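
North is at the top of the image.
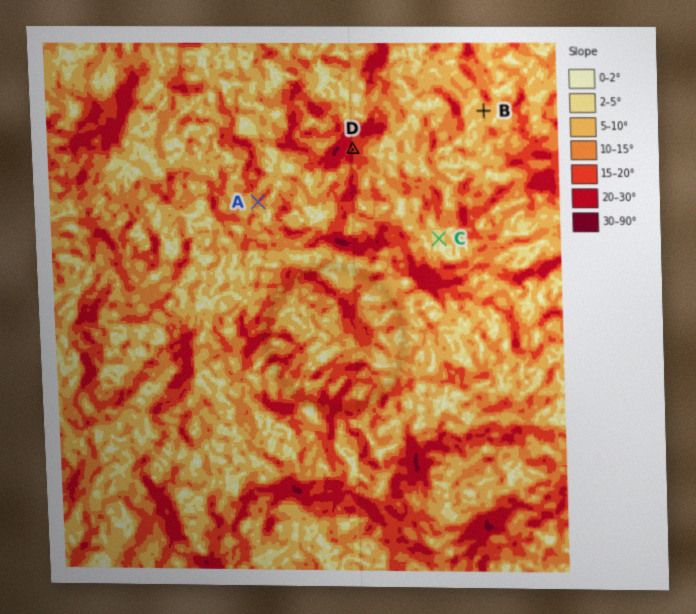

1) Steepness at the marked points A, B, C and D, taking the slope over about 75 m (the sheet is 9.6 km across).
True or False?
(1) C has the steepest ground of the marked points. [False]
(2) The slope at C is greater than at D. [False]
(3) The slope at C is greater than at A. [False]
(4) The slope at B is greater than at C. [True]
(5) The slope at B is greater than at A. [False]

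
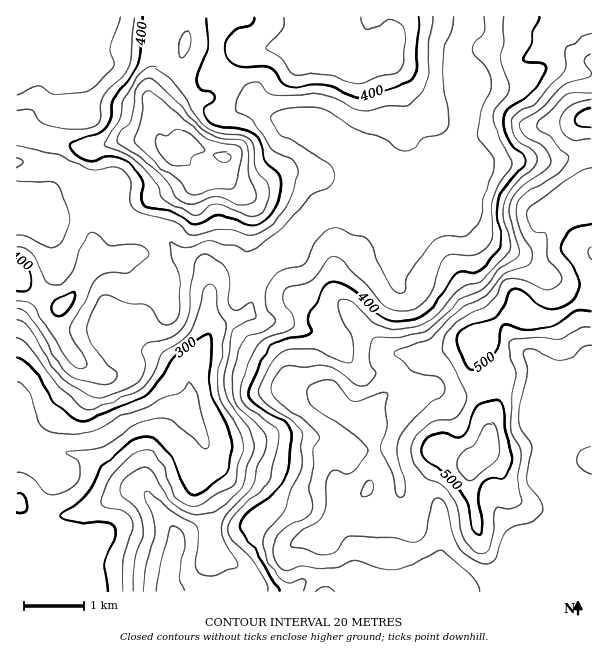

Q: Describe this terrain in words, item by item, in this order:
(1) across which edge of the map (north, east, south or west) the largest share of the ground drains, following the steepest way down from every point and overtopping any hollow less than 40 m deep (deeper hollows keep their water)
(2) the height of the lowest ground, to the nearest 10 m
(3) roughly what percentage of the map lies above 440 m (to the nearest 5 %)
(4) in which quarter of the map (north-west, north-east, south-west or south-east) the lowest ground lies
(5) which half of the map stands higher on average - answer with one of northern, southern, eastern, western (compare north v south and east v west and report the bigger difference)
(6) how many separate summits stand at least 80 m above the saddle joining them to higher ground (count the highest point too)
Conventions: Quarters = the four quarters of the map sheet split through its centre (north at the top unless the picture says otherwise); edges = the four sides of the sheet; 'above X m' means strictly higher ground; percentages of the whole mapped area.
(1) Drainage is mainly to the west: more ground falls towards that edge than towards any other.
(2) The lowest point is down at roughly 260 m.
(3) Ground above 440 m makes up about 30 % of the sheet.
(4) The lowest point lies in the south-west quarter of the map.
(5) The eastern half stands higher on average than the western half.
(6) Counting only tops that stand 80 m proud, the map has 2 summits.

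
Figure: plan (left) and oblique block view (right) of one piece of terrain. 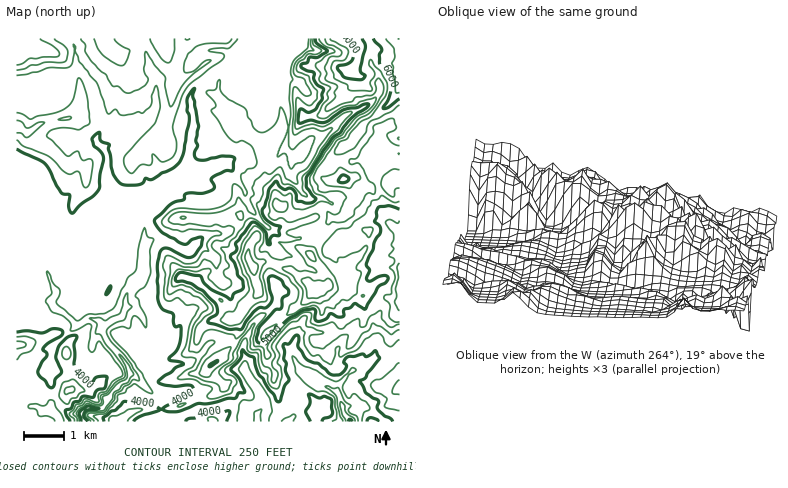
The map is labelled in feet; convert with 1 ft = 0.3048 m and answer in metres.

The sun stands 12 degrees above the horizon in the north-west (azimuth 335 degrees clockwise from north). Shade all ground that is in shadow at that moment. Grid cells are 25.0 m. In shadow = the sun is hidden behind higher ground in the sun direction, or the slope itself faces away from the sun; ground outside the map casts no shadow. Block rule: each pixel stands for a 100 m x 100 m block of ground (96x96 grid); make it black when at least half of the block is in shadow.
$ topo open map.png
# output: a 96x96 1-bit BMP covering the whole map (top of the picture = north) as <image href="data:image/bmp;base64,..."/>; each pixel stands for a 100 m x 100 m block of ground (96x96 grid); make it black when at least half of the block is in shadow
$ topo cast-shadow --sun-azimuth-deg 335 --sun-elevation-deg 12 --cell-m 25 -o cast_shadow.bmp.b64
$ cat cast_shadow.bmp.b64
<image width="96" height="96" href="data:image/bmp;base64,Qk2+BAAAAAAAAD4AAAAoAAAAYAAAAGAAAAABAAEAAAAAAIAEAAATCwAAEwsAAAIAAAAAAAAA////AAAAAAABg/gf/+AP+DwP/AYBh/AP//gP+BwP/A8AD/wD//4//B4J+B4AD/4AAP///z4D9g8AH/8AAD///z8D/wAAD/+AAAf//3+B//AAD/+AAAD///+B//AAB9/gAf///////jgAAA/gD////////g4AAAPwB//3/v///gYAAAHwAP///n///wIAAADwAD///n///4AYAwAWAAH//3///4B8BwAYAAD//////4D8BgAYAHg///////D8DgA4APwf//////j8DgAwAD4P//////n+AABgAB8H////////AADgAA+D//////8P4wCAAAf///////8A8yAAAAf/9/////sAMDIAAAP/8/////8ACD4AAAP/8f////8ABB4AAAH/+H////8AAZ+AAAD/+D////AAAf/gACAA/h///+AAAP/gAPwA/w///+AAAH/wAf8Af4f//+AAAAdwA/+AP4P///EAAAP8B//AP8D///MAAAPwB//AH8B//f8AAAHwA/8AD8B//f8AAAD4A/4AB8QPnH8AAAB4Af4AB98DDn8AAAAcAfwAB/4ADj8AAAAOAPAAj/wABwcAAAAHAADAz/gAA4EAAAABAABAH/gQAYEAAAAAAAAAD4BwD48AAAAAAAAABwBwD8cAAAAAAAAAAABgB+EAAAAAAAAgCAAAA+EAAAABADxgHgAAAfcAAAADAP4AHgAYAPAAAAADAf8AHgAOEPAAAAADA/+ADgAH/PEAAAADB//wBg8D/HAAAAABB//8AMED/GMAAAAAB//+AfgD/A8AAAAAB///A/4D//8AAAAAAPx8A/+B//8AAAAAAAAAAHnAP/8AACAAAAAAAHggD/8AAPgAAAAAABgAD/8AAPgAAAAAAAwDz/8AAPgBAAAAAAQf//8AAHAPAAAAAAQ///8AAHB/gAAAAACf/bEAADA/sAAAAAAH/AEAADAf+AAAAAAD/AAAADAF/4AAAAAAPAAAADABv8AAAAAAAAAAABgDn8AAAAAAAAAPABgHj+AAAAAAAAAfAAADD+AAAAAAP4AfgAAAA+AAAIAA/8A/AAAAAeABAcAA/8D/AAAAAOADAMDgf8P4AAAAAAABAOHwP+PwAAAAACAAAOP4H+OAAAAAAAAAAHf8D/GP//gAAAAAADf/B/iP//gAAAAAADP/w/4H/9gAAQAAABP/wf8B/gGwA9AAAAH/4f8ABAGBg/gAAAH/8H8AAAGAgfgAAAAP/D8AAACAwfgAAAAH/x8AAAAA4fgAAAAD/48AAAAAQfgAAAAA/8cAAAAAAfwAAAAAP+MMAAAAYPwAAAAAH+Ef4AAA4PwAAAAAD/E//AAAYP4AAADf//B//AAAYH+AAAHf//B//gAAAD/AAAPD/+D//gAAAA/gAAPAOOD//gAAAAfwAAPgGDD//gAAAAH5AAAABjj//gAAAAD/gAAAA4B//gAAAAg/gAAAAYA//AAAAB4fgAAAAYACBAABAD//gAAf4wAAAAAAAD//gAA/8AAAAAAAAB//gAAf8AEAAAAAAA//gAABAAA="/>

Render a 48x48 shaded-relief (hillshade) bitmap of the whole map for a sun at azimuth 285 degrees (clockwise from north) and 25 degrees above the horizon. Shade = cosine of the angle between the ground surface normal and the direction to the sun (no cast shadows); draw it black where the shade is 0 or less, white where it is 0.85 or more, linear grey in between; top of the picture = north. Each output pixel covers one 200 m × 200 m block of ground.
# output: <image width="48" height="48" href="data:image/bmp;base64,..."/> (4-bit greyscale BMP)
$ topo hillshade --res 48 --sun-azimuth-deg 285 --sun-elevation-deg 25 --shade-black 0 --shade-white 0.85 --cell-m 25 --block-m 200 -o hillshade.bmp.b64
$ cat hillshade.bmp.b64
<image width="48" height="48" href="data:image/bmp;base64,Qk32BAAAAAAAAHYAAAAoAAAAMAAAADAAAAABAAQAAAAAAIAEAAATCwAAEwsAABAAAAAAAAAAAAAAABEREQAiIiIAMzMzAERERABVVVUAZmZmAHd3dwCIiIgAmZmZAKqqqgC7u7sAzMzMAN3d3QDu7u4A////AHeHhQCP3LYiRWZ5q5UzVZyFiqdBBM2neIiZYwAp3tuGVYhUeYhjRYunerlQGaq7mIh5hzADG/uId5umVlRURXuWeapgOZmrqXZ4q4IhAt2XeIiamZUSRHqFeYdkioqYd2Z3rKVHQB24qodnmKkwJatSZlZ4m5u4ZWd3ipZphAKsuqqYl0VBObxQNWiWWaq6lmd3iYVomDGcmJq92iACfMlANnmYM4q6q0Z2iWRnhia6iJma7qIATNYRSIiGNGiZmjNWm1FXhFqoiJrJe8kQSbcAaqh1UzV5iFMke3NHVpmHiInedZpwbGACfLhUiBJphodmZ4ZEaqiHiInPtGiDTrAAW9l1WUFZhZiJhlhybLiHiZiv51dkCvcAKKiIZnM4hoiIh1VkSKuoiZmd/amEAt1gBblGZHVIh3eHd5hVVEm5mYiJ3tyoMFu5EHtkVGZHZXd3eZiHZCWrqoeHnNuagiSctSVkRGVGQnd3eZiJlSWqq6Z4i7h7yTFazZQyRFUkMnd3eJh4qDOLrNhYmGab3DBZvchCRTZDIId3eIh3mWNazO6Ic0er2yB6vKhzR0SGIIh3iIh2iXVGve/HdVm82QKKqYiFZ1NYQYh3iIhmeYZWrdt4unrN2SOJeKhViENWQoh3iZhmeZdGrchpy5zu1kV5q6M3mWE2U4h3iZhmeKhFm6d4vczO5SaKu3NHiJUkVId3iJh3eJlUipmGjNvO6QWpmZdWd5c0VHd3iJhneIp1eZhlV5rO/CKrqIhlVohDRHd3iIdnd4mHm7hlZmaL21epmZmGRFhTRXd4iYZXd4mInNyYh4iIiMt2dnm6cyREZ3eIiYZWd4iImsyoiau5au6lR5qZtzI0Z3iIiZdVZneHiZqZiJrKm+/FJauZulI1eHiJmIlkVmd3eJmIiIm6nN63RbyGiHVGdniJmYmER4dlZ4mIiImqrM2Va+yXZVZohoiJqXiDR5llVVeJiImauqyDnv6qljNqqIiJqYd0OKl1ZkRoiIiaqqmVjP+5h2VpqoiJmYd1SLqGZmM3h3eJmqd3ee/5ZmZ3iYiIhndmaKunZ3QmmHd3mqZXeL/9dEV3Zph3ZnhmeJq5d3UlmYiHeahGd53/1iJXiIdVZndmiIirqGQ1mYiIeJlmdWnv/WE4u3dkVnZlaHeKumRFmpmIdoqYpTZs/8MmmleYd2VUZ4d3m4RGipmHZmmq61Yhr+pDaWeZqpZFiHdmeqQ2mpmHZWmq7qtwCO7XI4iIialVmXdmWLUVmpiHZnma7J7nETn/cnd3eJlmqYh2WLYEmpd3Z4mL2p3tlCJ+6Xd3eJlnqYh1SLgRiodmd4iLyazMuGQp/nd3d4h4qYd2R7lBKKhmd4iKus26mHQY7kVWd3iZmYdlWKhmMnl2d3d62qzcuFVIziM0VUeqmYdUaZZWhSV3d3d6/7zdylOKu1VVUyaqmHdkeoVEeWNHd3d4z9zcvZSLupiGUze6mHdlinVERWZFd3d3jN3czKV6q4h2VWm6l2d4mnVmRVUhV3d3ev2oiHaKqg=="/>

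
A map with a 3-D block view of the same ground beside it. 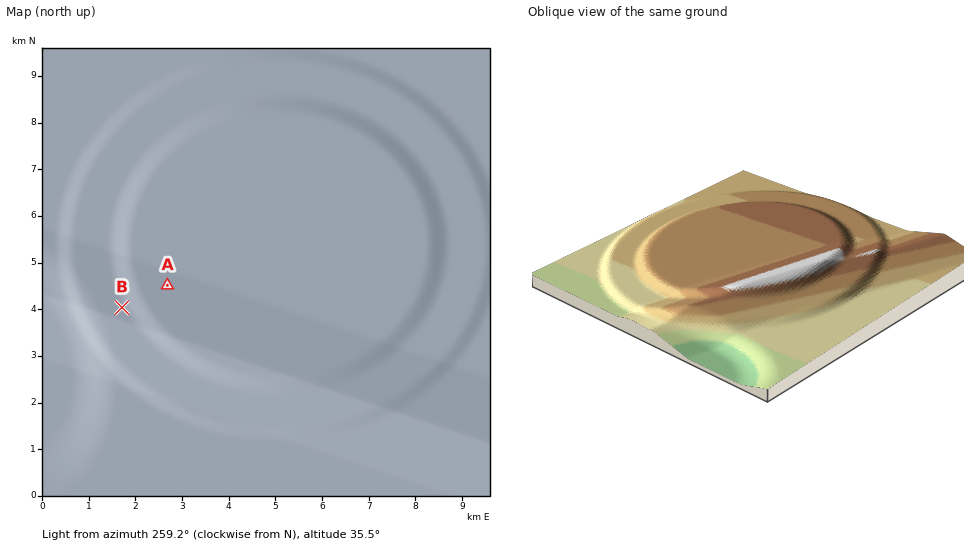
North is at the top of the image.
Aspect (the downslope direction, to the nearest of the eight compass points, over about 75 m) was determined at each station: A N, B N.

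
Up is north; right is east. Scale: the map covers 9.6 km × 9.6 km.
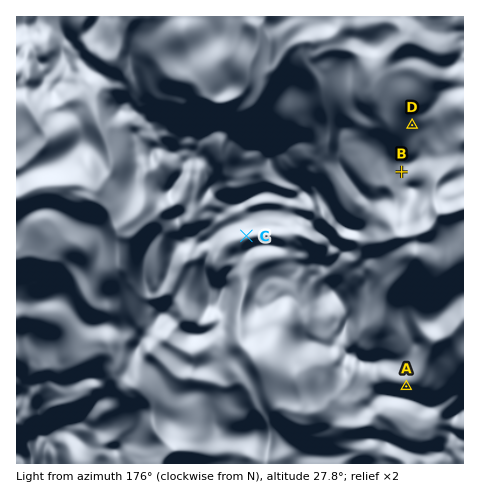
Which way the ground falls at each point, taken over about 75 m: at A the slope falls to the N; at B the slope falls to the SW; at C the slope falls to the S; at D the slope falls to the NW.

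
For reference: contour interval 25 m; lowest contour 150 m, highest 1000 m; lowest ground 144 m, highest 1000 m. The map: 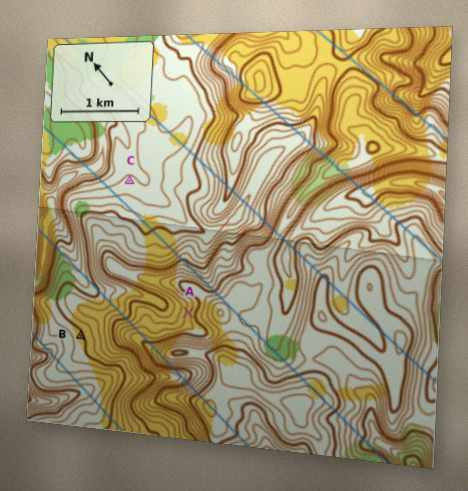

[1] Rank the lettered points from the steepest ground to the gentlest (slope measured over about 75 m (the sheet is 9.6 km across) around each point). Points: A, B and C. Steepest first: A B C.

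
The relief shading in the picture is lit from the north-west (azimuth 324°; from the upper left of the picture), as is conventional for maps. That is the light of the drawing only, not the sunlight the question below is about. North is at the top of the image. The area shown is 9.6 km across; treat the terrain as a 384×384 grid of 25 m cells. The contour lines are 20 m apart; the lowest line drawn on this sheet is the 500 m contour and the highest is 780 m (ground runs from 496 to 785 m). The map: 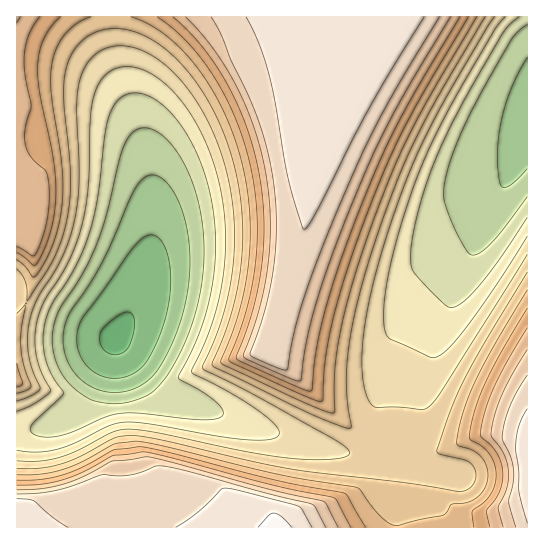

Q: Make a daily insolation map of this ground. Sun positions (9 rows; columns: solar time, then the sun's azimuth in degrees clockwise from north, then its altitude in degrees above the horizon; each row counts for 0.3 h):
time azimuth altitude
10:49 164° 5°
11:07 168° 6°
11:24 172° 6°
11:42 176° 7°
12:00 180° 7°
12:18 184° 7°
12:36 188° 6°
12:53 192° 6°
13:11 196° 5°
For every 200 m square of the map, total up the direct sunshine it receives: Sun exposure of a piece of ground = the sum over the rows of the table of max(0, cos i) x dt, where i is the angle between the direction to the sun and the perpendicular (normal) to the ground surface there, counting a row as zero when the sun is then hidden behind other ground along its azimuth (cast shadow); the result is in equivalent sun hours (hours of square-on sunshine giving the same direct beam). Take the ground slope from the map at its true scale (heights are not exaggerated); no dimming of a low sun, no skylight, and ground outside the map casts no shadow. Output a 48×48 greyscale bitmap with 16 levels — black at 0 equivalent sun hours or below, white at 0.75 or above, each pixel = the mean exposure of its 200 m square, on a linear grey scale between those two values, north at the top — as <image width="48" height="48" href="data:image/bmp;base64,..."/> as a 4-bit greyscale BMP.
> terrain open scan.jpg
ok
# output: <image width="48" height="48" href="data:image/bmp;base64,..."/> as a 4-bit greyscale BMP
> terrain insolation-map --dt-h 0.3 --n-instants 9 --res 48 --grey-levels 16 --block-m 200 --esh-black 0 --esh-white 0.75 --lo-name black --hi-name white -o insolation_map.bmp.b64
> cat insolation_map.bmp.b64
<image width="48" height="48" href="data:image/bmp;base64,Qk32BAAAAAAAAHYAAAAoAAAAMAAAADAAAAABAAQAAAAAAIAEAAATCwAAEwsAABAAAAAAAAAAAAAAABEREQAiIiIAMzMzAERERABVVVUAZmZmAHd3dwCIiIgAmZmZAKqqqgC7u7sAzMzMAN3d3QDu7u4A////AFVVVVVVVVVVVVVVVVREQzNERVVVVWZ3d1VVVVVVVVVVVVVVVVREQzRERVVVVURXdzNFVVVVVVVVVVVVMgAAEjREVVVUMQESZwAAJFVVVVVVVVQgAAAAAAI0VEMiIiIiRgAAABRVVVVVQxAAAAAAAAASMjM0RVREVgAAAAAkRVQxAAAAAAAAABIzRFVmZ3d3dgAAAAAAAAAAAAAAAAAAAjRWZ3d4mZmZhgAAAAAAAAAAAAAAAAABNWd3dmVVeru7dRAAAAAAAAAAAAAAAAElZ4l1VVVVVXmXVTAAAAAAAAAAAAAAASRomqZVVVVVVVVVVXUxEAAAAAAAAAASNXmry3VVVVVVRERERbqFQhAAAAAAABNGirzNx1VVVVVURERERNyoUxAAAAARNGiavN7tdmVVVVVURERERJUyIREAAAE2iavN3v/XZmZVVVVURDMzRDMzMiIQABEki93v//x2ZmZlVVVURDMzNEREQzIiESMzM2nf/pZmZmZlVVVURDMzM1VVVEMzIzMzMzI0ZmZnd2ZmVVVVRDMzM2ZmZVVVREREMzMyNmZ3d3ZmVVVVRDMzM2dmZmZmVVVERDMzNWZ3d3dmVVVVRDMzM2d3d3d2ZlVUREMzNWZ3d3dmZVVVVDMzM0iIiIh3ZmVVVERDNGZ3d3d2ZVVVVEMzM0iZmYh3dmZVVURERGZ3d3d3ZlVVVEMzM2mqmYh3dmZlVVRERFZ3d3d3ZlVVVUQzM5qqmYh3d2ZmVVVURFZ3d4d3dmVVVUQzM7uqmYh3d2ZmZVVVVFZnd4h3dmVVVVQzM9ypmIh3d3ZmZlVVVVZnd4iHd2VVVVRDM6eZiIh3d3ZmZmZVVVZnd4iId2ZVVVVDM1aIiId3d3dmZmZmZVZmd4iIh3ZVVVVEM1V4d3d3d3dmZmZmZmZmd4iIh3ZlVVVUM2Vnd3d3d3d3ZmZmZmZmd4iIiHdmVVVUQ2VmZnd3d3d3d3dmZmZmZ4iIiIdmVVVVQ2VWZmZnd3d3d3d3d2ZmZ3iIiId2ZmZlRFVVZmZmd3d3d3d3d3ZmZ3iIiIh3ZmZlVFVVVmZmd3d3d3d3d3ZmZniIiIiHZmZmVVVVVWZmd3d3d3d3iGZmZneImZiHdmZmZVVUVWZmd3d3eIiIiGZmZmeImZmId2ZmZmVUVWZmd3d4iIiIiGZmZmeImZmYh2ZmZmZVVWZnd3eIiIiIh2ZmZmZ4iZmZiHZmZnZVVmZnd3iIiIiZhmZmZmZ4iZmZmHdmZnZVVmZ3d4iIiJmZhmZmZmZ3iZmZmIdmZmVVZmd3eIiImZmZdmZmZmZniJmZmYh2ZlVWZnd3iIiJmZmYZmZmZmZneJmamZh3ZlVmZ3d4iImZmZqWZmZmZmZmeImaqZmHZmZmd3iIiJmZmqp2ZmZmZmZmZ4maqpmIdmZ3d4iImZmaqqhmZmZmZmZmZ4iZqqmYd3d3iIiZmZqqqpdmZmZmZmZmZniZqqmYh3eIiJmZmqqqqXd2ZmZmZmZmZniJmqqZmYiIiZmaqqq7l3d2ZmZmZmZmZmeJmaqqqg=="/>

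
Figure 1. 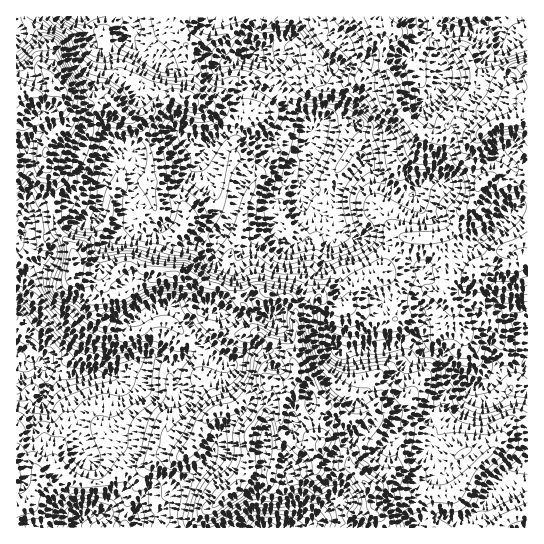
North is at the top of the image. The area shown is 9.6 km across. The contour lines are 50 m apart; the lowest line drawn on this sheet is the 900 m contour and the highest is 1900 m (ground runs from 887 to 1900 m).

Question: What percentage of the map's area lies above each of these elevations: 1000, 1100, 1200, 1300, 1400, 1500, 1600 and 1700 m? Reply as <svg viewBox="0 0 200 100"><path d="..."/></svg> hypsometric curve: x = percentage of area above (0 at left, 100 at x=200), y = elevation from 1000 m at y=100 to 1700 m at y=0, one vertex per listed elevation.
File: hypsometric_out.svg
<svg viewBox="0 0 200 100"><path d="M194 100l-17-14-29-15-40-14-44-14-25-14-19-15-14-14"/></svg>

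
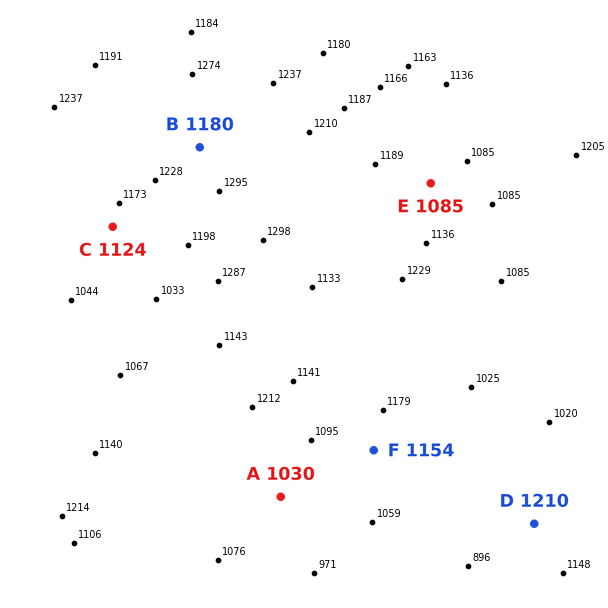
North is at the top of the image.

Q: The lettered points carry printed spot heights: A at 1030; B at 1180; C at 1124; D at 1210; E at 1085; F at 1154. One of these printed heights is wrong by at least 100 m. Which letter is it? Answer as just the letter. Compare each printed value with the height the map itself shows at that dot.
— D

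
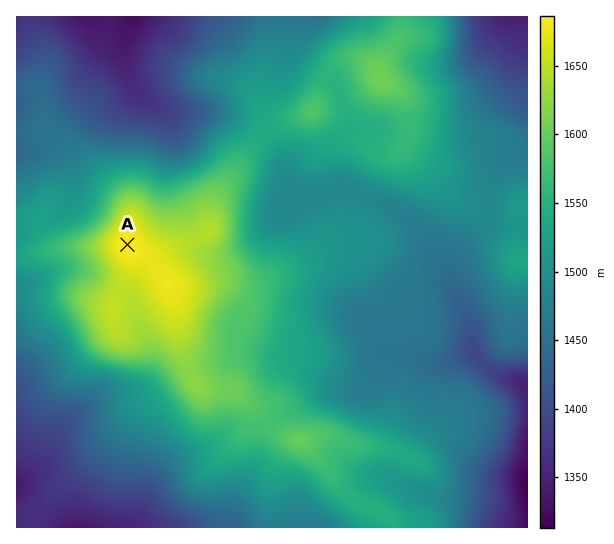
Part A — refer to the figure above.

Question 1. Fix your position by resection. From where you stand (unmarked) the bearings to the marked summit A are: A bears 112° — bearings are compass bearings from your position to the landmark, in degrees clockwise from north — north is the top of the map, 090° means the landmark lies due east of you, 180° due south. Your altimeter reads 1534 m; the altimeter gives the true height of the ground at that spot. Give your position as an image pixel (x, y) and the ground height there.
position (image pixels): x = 73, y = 223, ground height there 1534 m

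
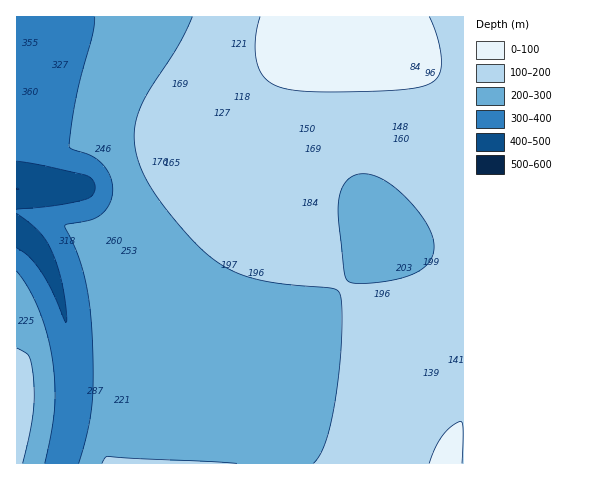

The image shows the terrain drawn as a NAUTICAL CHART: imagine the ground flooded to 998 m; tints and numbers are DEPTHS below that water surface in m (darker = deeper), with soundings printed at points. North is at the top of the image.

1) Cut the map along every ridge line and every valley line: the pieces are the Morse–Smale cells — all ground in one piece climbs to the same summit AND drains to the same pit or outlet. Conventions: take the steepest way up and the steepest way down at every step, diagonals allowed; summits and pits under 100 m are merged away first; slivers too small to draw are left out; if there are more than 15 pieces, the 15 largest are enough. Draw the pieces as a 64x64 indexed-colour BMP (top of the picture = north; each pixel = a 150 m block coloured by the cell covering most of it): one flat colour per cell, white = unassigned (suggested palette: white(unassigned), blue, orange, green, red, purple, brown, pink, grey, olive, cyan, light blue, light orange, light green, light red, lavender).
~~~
<image width="64" height="64" href="data:image/bmp;base64,Qk12CAAAAAAAAHYAAAAoAAAAQAAAAEAAAAABAAQAAAAAAAAIAAATCwAAEwsAABAAAAAAAAAA////ALR3HwAOf/8ALKAsACgn1gC9Z5QAS1aMAMJ34wB/f38AIr28AM++FwDox64AeLv/AIrfmACWmP8A1bDFADMzMzEREREREREREREREREREREiIiIiIiIiIiIiIiIiMzMzMRERERERERERERERERERESIiIiIiIiIiIiIiIiIzMzMxERERERERERERERERERERIiIiIiIiIiIiIiIiIjMzMzERERERERERERERERERERIiIiIiIiIiIiIiIiIiMzMzMxEREREREREREREREREREiIiIiIiIiIiIiIiIiIzMzMzERERERERERERERERERESIiIiIiIiIiIiIiIiIjMzMzMRERERERERERERERERESIiIiIiIiIiIiIiIiIiMzMzMxERERERERERERERERESIiIiIiIiIiIiIiIiIiIzMzMzERERERERERERERERERIiIiIiIiIiIiIiIiIiIjMzMzMRERERERERERERERERIiIiIiIiIiIiIiIiIiIiMzMzMxERERERERERERERERIiIiIiIiIiIiIiIiIiIiIzMzMzEREREREREREREREREiIiIiIiIiIiIiIiIiIiIjMzMzMREREREREREREREREiIiIiIiIiIiIiIiIiIiIiMzMzMxERERERERERERERIiIiIiIiIiIiIiIiIiIiIiIzMzMzEREREREREREREREREiIiIiIiIiIiIiIiIiIiIjMzMzMREREREREREREREREREiIiIiIiIiIiIiIiIiIiMzMzMxEREREREREREREREREREiIiIiIiIiIiIiIiIiIzMzMzERERERERERERERERERERIiIiIiIiIiIiIiIiIjMzMzERERERERERERERERERERESIiIiIiIiIiIiIiIiMzMzMRERERERERERERERERERERESIiIiIiIiIiIiIiIzMzMxEREREREREREREREREREREREiIiIiIiIiIiIiIjMzMzERERERERERERERERERERERERIiIiIiIiIiIiIiMzMzMRERERERERERERERERERERERESIiIiIiIiIiIiIzMzMREREREREREREREREREREREREREiIiIiIiIiIiIjMzMxERERERERERERERERERERERERERIiIiIiIiIiIiMzMzERERERERERERERERERERERERERESIiIiIiIiIiIzMzEREREREREREREREREREREREREREREiIiIiIiIiIjMzMRERERERERERERERERERERERERERERIiIiIiIiIiMzMREREREREREREREREREREREREREREREiIiIiIiIiIzMxERERERERERERERERERERERERERERERIiIiIiIhETMxERERERERERERERERERERERERERERERESIiIiERERMxEREREREREREREREREREREREREREREREREiIhERERExERERERERERERERERERERERERERERERERESIRERERERERERERERERERERERERERERERERERERERERERERERERERERERERERERERERERERERERERERERERERERERERERERERERERERERERERERERERERERERERERERERERERERERERERERERERERERERERERERERERERERERERERERERERERERERERERERERERERERERERERERERERERERERERERERERERERERERERERERERERERERERERERERERERERERERERERERERERERERERERERERERERERERERERERERERERERERERERERERERERERERERERERERERERERERERERERERERERERERERERERERERERERERERERERERERERERERERERERERERERERERERERERERERERERERERERERERERERERERERERERERERERERERERERERERERERERERERERERERERERERERERERERERERERERERERERERERERERERERERERERERERERERERERERERERERERERERERERERERERERERERERERERERERERERERERERERERERERERERERERERERERERERERERERERERERERERERERERERERERERERERERERERERERERERERERERERERERERERERERERERERERERERERERERERERERERERERERERERERERERERERERERERERERERERERERERERERERERERERERERERERERERERERERERERERERERERERERERERERERERERERERERERERERERERERERERERERERERERERERERERERERERERERERERERERERERERERERERERERERERERERERERERERERERERERERERERERERERERERERERERERERERERERERERERERERERERERERERERERERERERERERERERERERERERERERERERERERERERERERERERERERERERERERERERERERERERERERERERERERERERERERERERERERERERERERERERERERERERERERERERERERERERERERERERERERERERERERERERERERERERERERERERERERERERERERERERERERERERERERERERERERERERERERERERERERERERERERERERERERERERERERERERERERERERERERERERERERERERERERERERERERERERERERERERERERERERERERERERERERERERERERERERERERERERERERERERERERERERERERERERERERER"/>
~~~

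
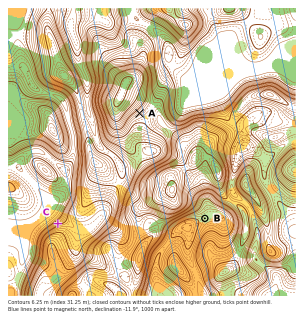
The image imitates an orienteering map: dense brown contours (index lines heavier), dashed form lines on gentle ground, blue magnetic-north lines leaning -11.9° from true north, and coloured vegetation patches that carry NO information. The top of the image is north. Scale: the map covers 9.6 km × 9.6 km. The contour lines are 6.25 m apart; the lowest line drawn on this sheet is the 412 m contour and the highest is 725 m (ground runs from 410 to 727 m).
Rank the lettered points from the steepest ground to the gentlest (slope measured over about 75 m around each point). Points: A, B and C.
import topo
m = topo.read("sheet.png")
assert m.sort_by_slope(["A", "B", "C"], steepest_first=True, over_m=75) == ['C', 'A', 'B']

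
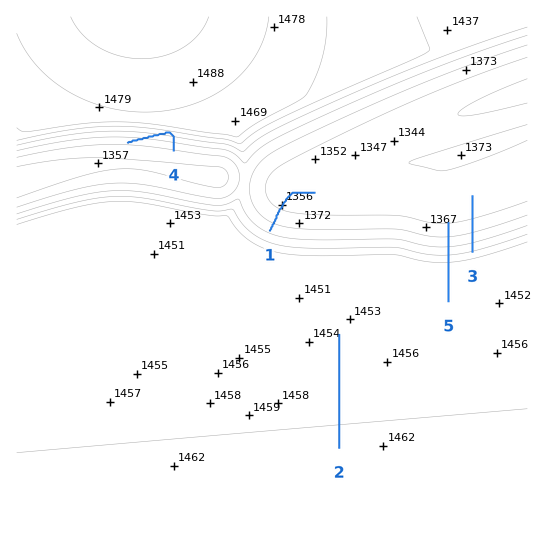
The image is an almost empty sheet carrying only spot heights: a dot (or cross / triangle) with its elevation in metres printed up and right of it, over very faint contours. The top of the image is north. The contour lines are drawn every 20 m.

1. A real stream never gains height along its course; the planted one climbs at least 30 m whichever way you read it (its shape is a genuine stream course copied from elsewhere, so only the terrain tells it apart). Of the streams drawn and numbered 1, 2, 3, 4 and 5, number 4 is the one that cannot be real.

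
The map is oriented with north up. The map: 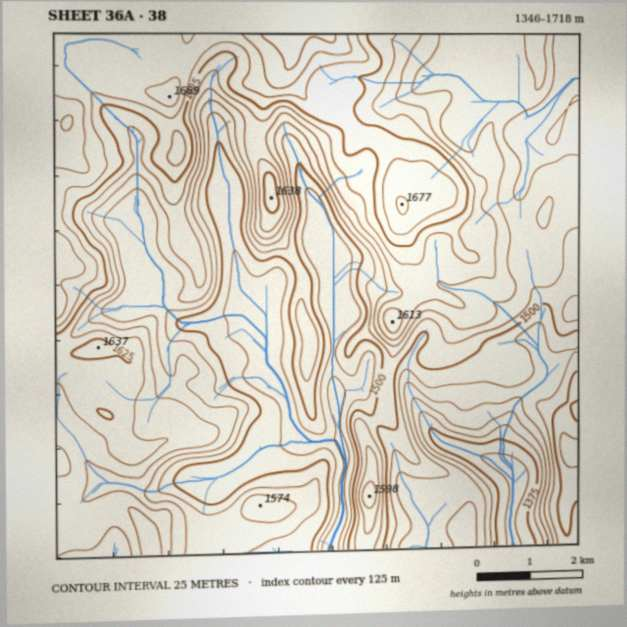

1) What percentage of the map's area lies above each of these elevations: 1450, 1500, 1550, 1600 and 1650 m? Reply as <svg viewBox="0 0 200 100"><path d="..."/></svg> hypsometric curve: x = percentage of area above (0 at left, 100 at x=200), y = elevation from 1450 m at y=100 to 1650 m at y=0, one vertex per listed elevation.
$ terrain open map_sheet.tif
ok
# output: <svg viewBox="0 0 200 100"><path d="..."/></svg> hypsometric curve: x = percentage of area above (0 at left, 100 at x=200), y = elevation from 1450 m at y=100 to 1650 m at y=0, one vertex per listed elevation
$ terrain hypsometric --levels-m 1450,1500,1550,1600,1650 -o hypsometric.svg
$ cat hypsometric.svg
<svg viewBox="0 0 200 100"><path d="M185 100l-40-25-55-25-42-25-28-25"/></svg>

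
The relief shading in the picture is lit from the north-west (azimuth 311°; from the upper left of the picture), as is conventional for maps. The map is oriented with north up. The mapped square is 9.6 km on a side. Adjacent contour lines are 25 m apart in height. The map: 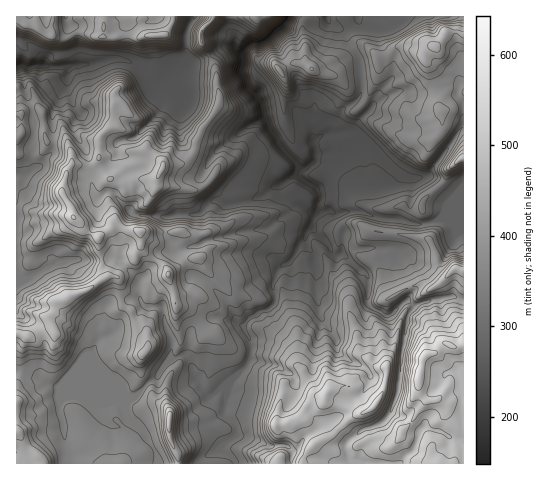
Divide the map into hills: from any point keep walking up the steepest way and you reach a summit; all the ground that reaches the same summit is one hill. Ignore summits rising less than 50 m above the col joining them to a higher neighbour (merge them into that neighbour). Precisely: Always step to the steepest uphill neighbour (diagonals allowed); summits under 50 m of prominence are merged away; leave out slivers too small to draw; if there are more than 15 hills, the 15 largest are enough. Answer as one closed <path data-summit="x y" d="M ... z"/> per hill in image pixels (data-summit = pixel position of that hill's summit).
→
<path data-summit="74 217" d="M230 46l-7 2-23 14-13 0-13 11-19 11-3 0-16-19-14-6-13 0-15 5-20 2-40-1-7 2-9-2-2 2 0 209 5 4 6 0 22-13 22-7 27 1 15-3 5 2 22 19-2 8 4 17 5 4 16 0 1 13 8 20-2 17 5 1 10-3 4 4 13 29 7 7 18-10 20-21 4-7 1-12-8-20 8-10 15-6 7-5 1-12-2-9 3-11 5-7 7-3 7-7 6-13 4-5 1-6 5-4 4-13 3-4 1-9-2-13-20-15 0-9-17-19-11-16-6-13-2-14-13-14-7-15 3-11-2-8z"/><path data-summit="375 405" d="M312 228l-6 4-1 6-4 5-9 16-11 7-5 7-3 11 2 9-1 12-7 5-15 6-8 10 8 20-1 12-4 7-20 20-2 29 10 11 2 10 20 5 13 6 15-1 5 3 2 4 0 12 61 0-7-15 2-9 14-10 20-7 10-12 7-21 8-69 6-15-7-5-17 15-15-7-7-8 0-25-25-22-8 0-8-12z"/><path data-summit="434 47" d="M463 16l-105 0 0 4-5 5-13 4 5 4 14 26 2 35-6 8-13 9-4 8-7 6-2 7-17 11 3 4-1 14-8 7-7 1-2 3 8 10 12 7 2 5 0 17 13 0 3 2 22-2 21 7 20 1 20 6 25-8 3-9 9-11-18-18-11-3 5-4 33-46z"/><path data-summit="419 377" d="M453 296l-33 7-6 2-5 8-7 36-3 41-4 12-3 9-10 12-20 7-16 14 1 9 7 11 110-1 0-163z"/><path data-summit="64 299" d="M113 258l-15 3-27-1-22 7-22 13-11-3 1 96 22 5 9 7 27 9 51 1-4-7-27-25-3-6 0-4 7-13-1-8 6-10 2-14 10-6 24-4 0-19z"/><path data-summit="279 70" d="M327 16l-37 0-23 23-7 4-10 1-8 11 2 8-3 11 5 10 15 19 2 14 6 13 11 16 19 23 7-1 8-7 1-14-3-4 16-10 3-8 7-6 4-8 13-9 6-8-2-35-14-26-12-8z"/><path data-summit="169 419" d="M185 356l-14 3-10 11-3 6-11 8-13 14-4 1-4 6 2 12 16 15 13 23 2 9 45 0 1-5 4-4 9-5 19-15-2-10-10-11 2-28-6 2-12 8-7-7-13-29z"/><path data-summit="155 35" d="M194 16l-127 0-1 4 11 20 2 12-1 13 16-1 15-5 13 0 14 6 16 19 3 0 9-4 19-14 3-13 0-19z"/><path data-summit="143 355" d="M139 298l-23 4-10 6-2 14-6 10 1 8-7 13 3 10 27 25 1 4 6 6 5 0 13-14 11-8 12-16 2-11 0-8-8-20-1-13-16 0z"/><path data-summit="17 432" d="M21 373l-5 1 1 90 54-1-6-18-1-20-5-14 1-11 4-4 59-1-48-1-27-9-9-7z"/><path data-summit="463 271" d="M463 221l-12 1 5 6-2 8-21 6-22 12-13-3 14 39-5 10 6 6 11-4 28-6 8 4 4-1z"/><path data-summit="38 27" d="M66 16l-50 1 1 49 57 0 5-3-2-23-10-16z"/><path data-summit="201 40" d="M230 16l-35 1-9 17-1 29 15-1 27-16 8 2 0-10-4-6z"/><path data-summit="463 158" d="M463 127l-32 45-5 4 11 3 18 18-12 19 8 5 13 0z"/><path data-summit="257 17" d="M288 16l-57 0 0 16 4 6 2 12 6 4 7-10 10-1 7-4 17-15z"/>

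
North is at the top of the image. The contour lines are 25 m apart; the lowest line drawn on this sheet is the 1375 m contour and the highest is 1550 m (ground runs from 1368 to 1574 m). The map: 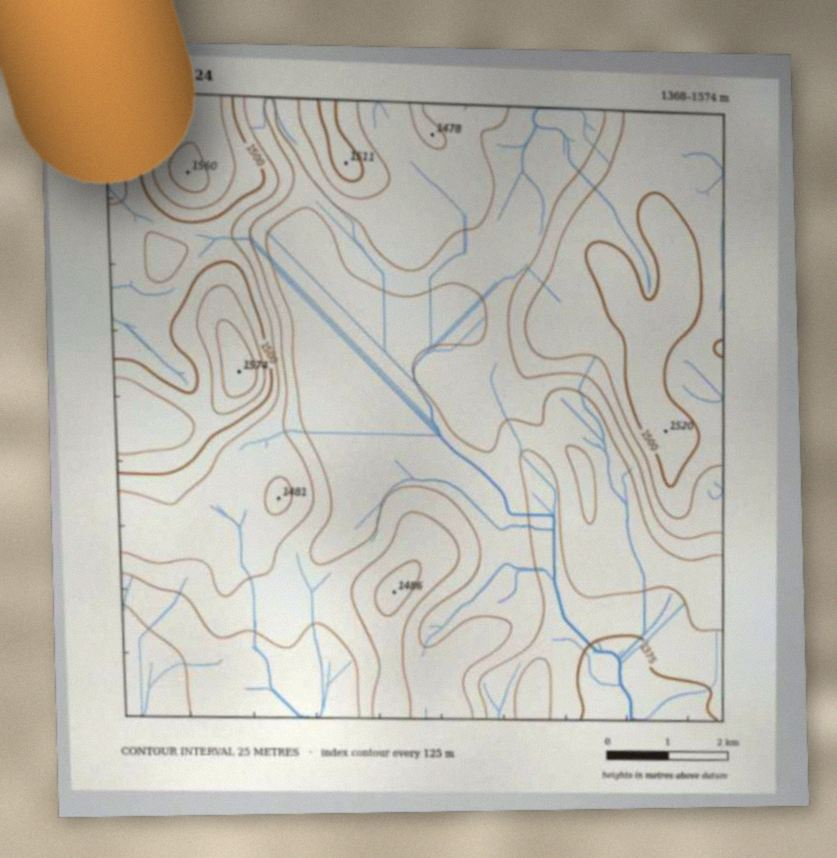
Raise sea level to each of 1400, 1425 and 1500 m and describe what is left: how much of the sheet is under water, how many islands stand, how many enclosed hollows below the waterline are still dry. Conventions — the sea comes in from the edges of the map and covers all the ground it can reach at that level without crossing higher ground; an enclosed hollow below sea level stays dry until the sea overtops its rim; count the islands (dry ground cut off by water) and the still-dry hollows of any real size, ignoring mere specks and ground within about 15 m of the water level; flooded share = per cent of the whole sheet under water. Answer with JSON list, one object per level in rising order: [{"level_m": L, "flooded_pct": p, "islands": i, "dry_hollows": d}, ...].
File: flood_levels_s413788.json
[{"level_m": 1400, "flooded_pct": 9, "islands": 0, "dry_hollows": 0}, {"level_m": 1425, "flooded_pct": 34, "islands": 0, "dry_hollows": 0}, {"level_m": 1500, "flooded_pct": 87, "islands": 1, "dry_hollows": 0}]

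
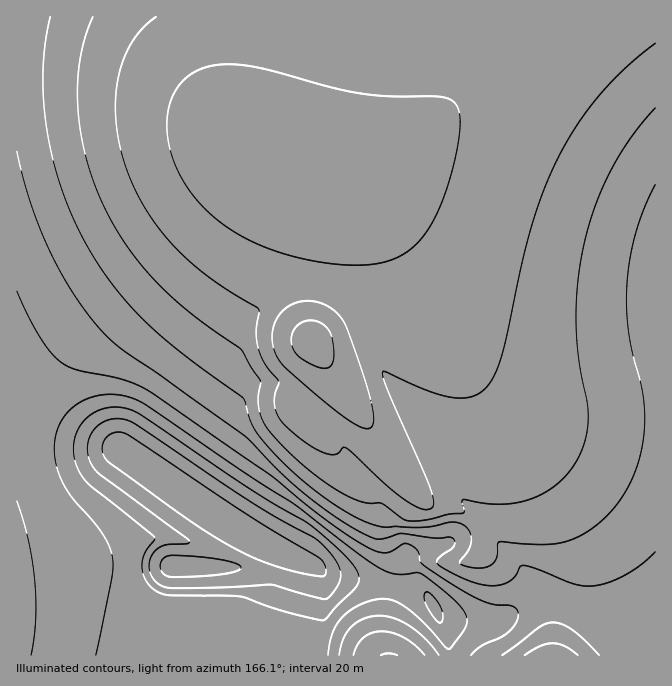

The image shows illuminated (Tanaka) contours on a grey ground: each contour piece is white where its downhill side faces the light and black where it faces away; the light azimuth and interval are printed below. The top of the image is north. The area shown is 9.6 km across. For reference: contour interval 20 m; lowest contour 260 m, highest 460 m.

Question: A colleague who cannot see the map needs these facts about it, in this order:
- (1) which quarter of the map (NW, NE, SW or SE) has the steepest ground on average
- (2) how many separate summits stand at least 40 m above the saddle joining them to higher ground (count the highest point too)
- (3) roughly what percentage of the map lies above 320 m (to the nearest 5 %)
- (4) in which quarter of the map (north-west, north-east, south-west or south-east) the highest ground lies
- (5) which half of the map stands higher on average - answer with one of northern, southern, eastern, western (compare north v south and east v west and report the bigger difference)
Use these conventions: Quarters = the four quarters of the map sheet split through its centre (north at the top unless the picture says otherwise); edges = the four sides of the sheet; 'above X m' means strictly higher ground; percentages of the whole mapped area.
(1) The south-west quarter is the steepest part of the map.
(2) Counting only tops that stand 40 m proud, the map has 1 summit.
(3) Ground above 320 m makes up about 50 % of the sheet.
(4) The highest point lies in the south-west quarter of the map.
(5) On average the southern half of the map is the higher ground.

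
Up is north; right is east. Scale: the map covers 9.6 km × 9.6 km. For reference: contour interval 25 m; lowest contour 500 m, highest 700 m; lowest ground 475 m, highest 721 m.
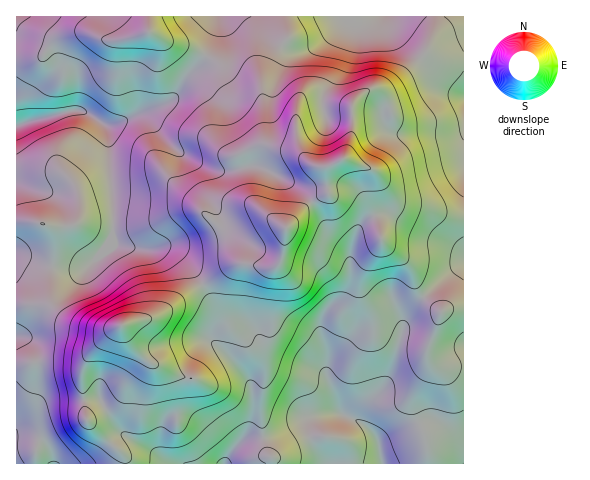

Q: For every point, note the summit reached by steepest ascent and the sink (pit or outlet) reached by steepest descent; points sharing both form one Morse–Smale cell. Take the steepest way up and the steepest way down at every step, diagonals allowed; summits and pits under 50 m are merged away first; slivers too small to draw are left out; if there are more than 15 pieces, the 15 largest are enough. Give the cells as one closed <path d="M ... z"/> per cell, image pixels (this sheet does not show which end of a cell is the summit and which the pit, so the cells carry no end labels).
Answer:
<path d="M463 16l-245 0-2 15-10 23 1 3 16 11 7 12 8 8 22 9 3 9 1 31 6 7 24 6 22 16 12 0 14-6 6 0 22 9-3 26 11 28 3 16 11 13 16 12 5 8 3 14 8 11 22-21 18-12z"/><path d="M81 110l-15 2-50 14 1 338 107 0-1-9-36-35 4-5 15-8 13-10 7-15 15-22-3-7-11-16-5-11 5-3 25-5 9-4 22-18 20-11-13-20-14-13-7-4-30 1-25-5-6-111-4-9z"/><path d="M202 286l-19 10-22 18-9 4-25 5-5 3 5 11 11 16 3 7-15 22-7 15-13 10-15 8-4 5 36 35 2 9 339-1-1-155-23 3-16-14-15 14-6 10-2 16-12 39-9 16-16 18-4 8 1 5-24-10-15 1-15 3-28 17-36 7 10-24-2-33-18-23-19-19-1-3 5-16-1-9z"/><path d="M348 160l-6 0-16 7 3 26-17 9-24 23-2 4-4 29-5 8-15 1-13-4-11 0-35 22 14 29 1 9-5 16 1 3 19 19 18 23 2 33-10 24 36-7 28-17 15-3 15-1 23 9 4-12 16-18 9-16 17-61 17-17-7-12-3-14-5-8-16-12-11-13-3-16-11-28 3-26z"/><path d="M206 56l-21 22-8 16-9 8-50 21-13 2 3 8 6 111 25 5 30-1 7 4 14 13 12 19 36-21 11 0 13 4 15-1 5-8 4-29 2-4 24-23 17-9-3-26-10-1-7-3-15-13-24-6-6-7-1-31-3-9-22-9-20-24z"/><path d="M147 16l-130 0-1 109 50-13 15-2 21 13 8 3 58-24 9-8 8-16 20-22-13-7-23-6-19-11z"/><path d="M217 16l-69 0 1 16 20 11 23 6 14 7 10-25z"/><path d="M463 264l-17 12-22 21 16 14 24-4z"/>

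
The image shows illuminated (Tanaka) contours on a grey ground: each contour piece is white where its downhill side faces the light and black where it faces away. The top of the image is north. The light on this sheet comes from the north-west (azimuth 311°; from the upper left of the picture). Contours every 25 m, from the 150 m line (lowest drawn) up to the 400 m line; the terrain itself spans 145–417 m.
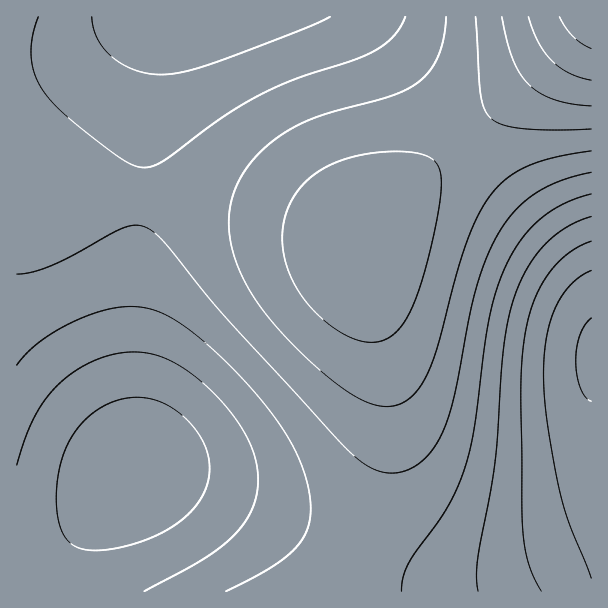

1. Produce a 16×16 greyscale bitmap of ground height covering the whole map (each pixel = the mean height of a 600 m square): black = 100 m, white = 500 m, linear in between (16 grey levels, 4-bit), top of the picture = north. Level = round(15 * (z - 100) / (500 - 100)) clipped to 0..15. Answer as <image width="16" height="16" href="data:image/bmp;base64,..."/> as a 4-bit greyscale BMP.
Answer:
<image width="16" height="16" href="data:image/bmp;base64,Qk32AAAAAAAAAHYAAAAoAAAAEAAAABAAAAABAAQAAAAAAIAAAAATCwAAEwsAABAAAAAAAAAAAAAAABEREQAiIiIAMzMzAERERABVVVUAZmZmAHd3dwCIiIgAmZmZAKqqqgC7u7sAzMzMAN3d3QDu7u4A////AEREVWZmZVRDREREVWZmVDNEM0RVZmZUM0QzNFVmdmQyVDNEVmd3ZTJUREVWeIdlMlVVVWeIiGUyZlVmeImYdTJmZmeImZh1Q3dmd4iZmHZUd3d3iJmZh2V3d3eImZmId3d2Z3iIiIiIdmZmd3iIiZl2ZmZmd3iJqnZlVVZmd4mr"/>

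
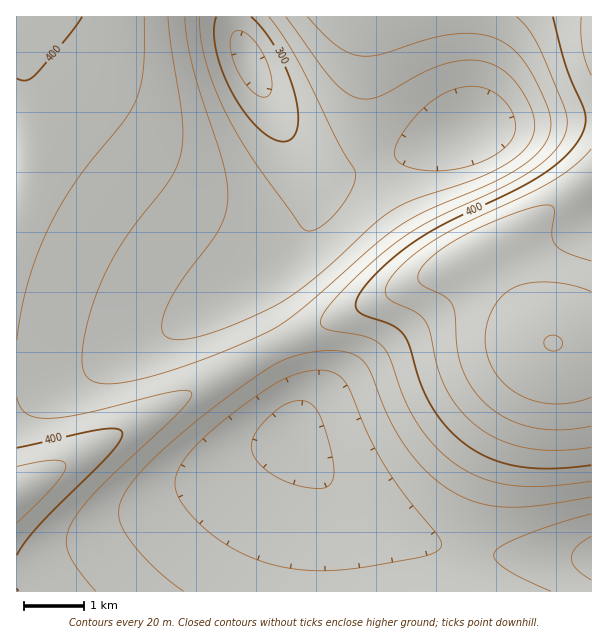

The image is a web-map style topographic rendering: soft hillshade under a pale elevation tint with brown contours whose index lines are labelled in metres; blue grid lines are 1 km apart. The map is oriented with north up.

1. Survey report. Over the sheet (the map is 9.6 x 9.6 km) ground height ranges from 270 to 480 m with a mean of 365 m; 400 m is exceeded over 16.8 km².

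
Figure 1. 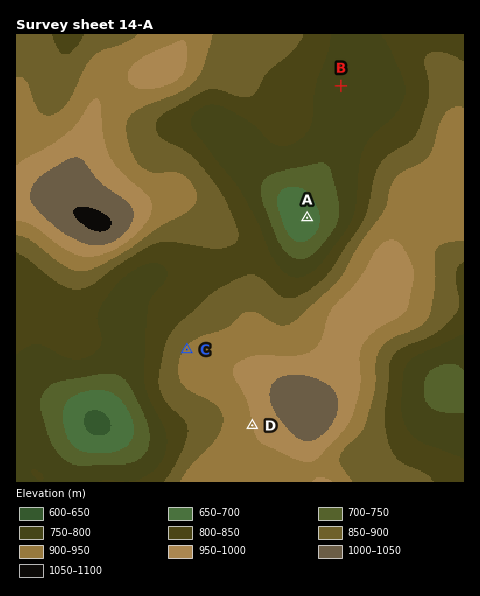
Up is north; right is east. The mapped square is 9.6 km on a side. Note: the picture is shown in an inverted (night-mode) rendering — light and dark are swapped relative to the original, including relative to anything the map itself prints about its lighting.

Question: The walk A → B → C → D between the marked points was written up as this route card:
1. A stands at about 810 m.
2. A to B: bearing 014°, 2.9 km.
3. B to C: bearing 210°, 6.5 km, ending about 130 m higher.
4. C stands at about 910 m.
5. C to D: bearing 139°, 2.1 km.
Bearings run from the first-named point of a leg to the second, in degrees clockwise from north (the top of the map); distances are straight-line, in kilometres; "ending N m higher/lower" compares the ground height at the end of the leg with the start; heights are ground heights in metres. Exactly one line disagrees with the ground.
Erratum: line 1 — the height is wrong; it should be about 670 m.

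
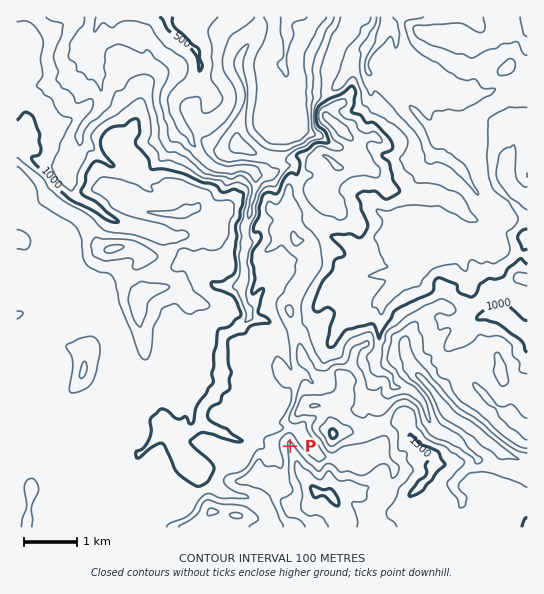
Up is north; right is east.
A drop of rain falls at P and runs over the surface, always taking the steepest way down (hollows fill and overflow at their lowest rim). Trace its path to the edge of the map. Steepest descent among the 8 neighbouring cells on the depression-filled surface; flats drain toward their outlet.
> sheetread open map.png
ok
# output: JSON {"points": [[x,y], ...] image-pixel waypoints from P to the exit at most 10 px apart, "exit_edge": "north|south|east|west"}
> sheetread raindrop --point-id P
{"points": [[290, 446], [279, 446], [269, 446], [258, 442], [247, 441], [237, 439], [226, 435], [215, 430], [205, 425], [201, 415], [205, 405], [214, 394], [222, 383], [222, 373], [221, 362], [222, 351], [222, 341], [230, 331], [241, 326], [249, 315], [246, 305], [242, 294], [243, 283], [243, 273], [243, 262], [245, 251], [246, 241], [246, 230], [249, 219], [250, 209], [253, 198], [255, 187], [255, 177], [246, 169], [235, 169], [226, 170], [215, 167], [205, 159], [197, 149], [191, 138], [183, 127], [178, 117], [174, 106], [178, 95], [189, 89], [199, 79], [199, 69], [198, 58], [193, 47], [182, 38], [171, 29], [169, 18], [169, 17]], "exit_edge": "north"}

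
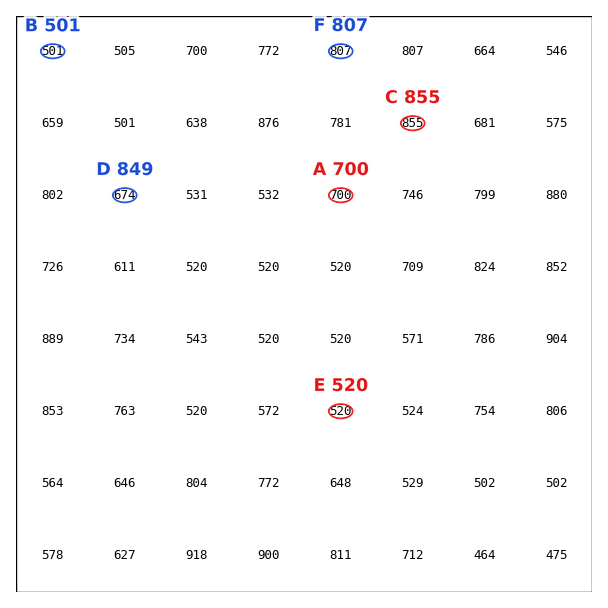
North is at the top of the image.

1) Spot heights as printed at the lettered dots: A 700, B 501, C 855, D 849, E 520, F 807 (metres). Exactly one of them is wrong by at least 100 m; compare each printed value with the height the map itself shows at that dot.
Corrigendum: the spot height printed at D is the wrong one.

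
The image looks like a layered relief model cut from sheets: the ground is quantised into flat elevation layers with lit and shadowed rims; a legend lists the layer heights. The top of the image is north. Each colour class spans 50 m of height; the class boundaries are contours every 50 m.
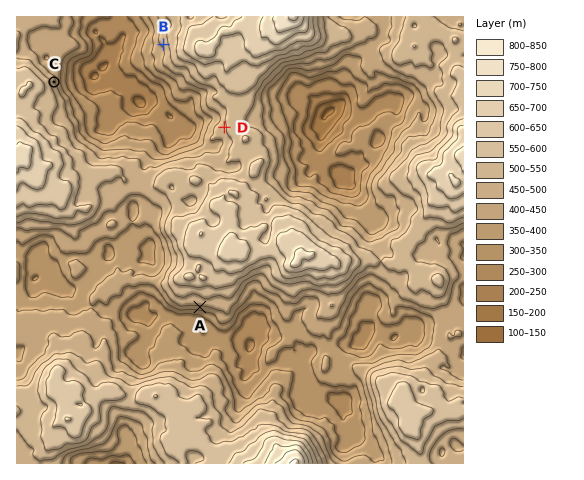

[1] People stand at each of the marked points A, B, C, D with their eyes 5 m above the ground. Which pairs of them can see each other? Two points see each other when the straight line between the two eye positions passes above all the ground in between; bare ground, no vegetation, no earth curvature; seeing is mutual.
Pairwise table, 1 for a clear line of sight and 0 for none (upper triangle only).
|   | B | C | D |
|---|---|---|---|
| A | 0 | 0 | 0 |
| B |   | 1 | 0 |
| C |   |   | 1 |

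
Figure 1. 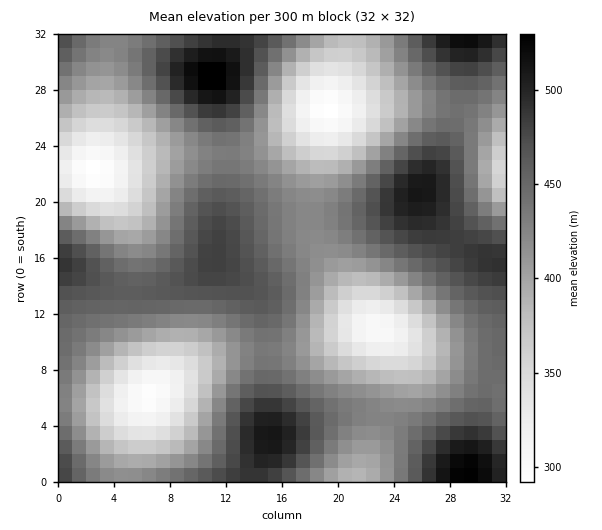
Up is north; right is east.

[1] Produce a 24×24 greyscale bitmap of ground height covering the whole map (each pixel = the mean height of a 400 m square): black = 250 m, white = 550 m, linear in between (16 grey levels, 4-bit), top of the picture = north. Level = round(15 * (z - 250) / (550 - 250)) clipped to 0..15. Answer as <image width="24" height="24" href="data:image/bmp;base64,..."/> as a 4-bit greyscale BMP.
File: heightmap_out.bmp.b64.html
<image width="24" height="24" href="data:image/bmp;base64,Qk2WAQAAAAAAAHYAAAAoAAAAGAAAABgAAAABAAQAAAAAACABAAATCwAAEwsAABAAAAAAAAAAAAAAABEREQAiIiIAMzMzAERERABVVVUAZmZmAHd3dwCIiIgAmZmZAKqqqgC7u7sAzMzMAN3d3QDu7u4A////ALqYiZq8zLmHeJve7bl3Z3mrzcuYiJvN3KhlVWeb3cupiZq8y5dUM1ebzcupmZmrupdTI0aKu7qZmIiZqpdkM0V5qqmId3eJqph2VEV4mZh2VVV4mqmHdmd4mZdkM0V4qqqZmYiZqphkM0V5qqqqqqqquqhlRFeKq7u6q7u7u6h2Znmru8uqqrvLupmIiJq7zLqYiavLupmJmru8zKh3eKu7qZmZq8zMunZVaJu7qZmavN3LqFM0V5qqqZiJrN3LljIjV4mqmYd4m83LhkM0VomZmGZWebzKhlRFZ4mql1Q0V5qql2ZWeJu7l0MjRnmamId3ir3cp1MjRniaqZiIm97tuGQ0VomruqmJq93tuXZVZ5q8y7mZmrzMy5h2eJvd3A=="/>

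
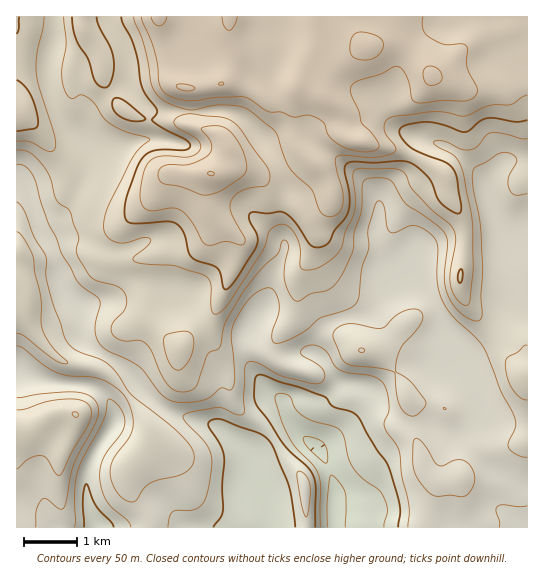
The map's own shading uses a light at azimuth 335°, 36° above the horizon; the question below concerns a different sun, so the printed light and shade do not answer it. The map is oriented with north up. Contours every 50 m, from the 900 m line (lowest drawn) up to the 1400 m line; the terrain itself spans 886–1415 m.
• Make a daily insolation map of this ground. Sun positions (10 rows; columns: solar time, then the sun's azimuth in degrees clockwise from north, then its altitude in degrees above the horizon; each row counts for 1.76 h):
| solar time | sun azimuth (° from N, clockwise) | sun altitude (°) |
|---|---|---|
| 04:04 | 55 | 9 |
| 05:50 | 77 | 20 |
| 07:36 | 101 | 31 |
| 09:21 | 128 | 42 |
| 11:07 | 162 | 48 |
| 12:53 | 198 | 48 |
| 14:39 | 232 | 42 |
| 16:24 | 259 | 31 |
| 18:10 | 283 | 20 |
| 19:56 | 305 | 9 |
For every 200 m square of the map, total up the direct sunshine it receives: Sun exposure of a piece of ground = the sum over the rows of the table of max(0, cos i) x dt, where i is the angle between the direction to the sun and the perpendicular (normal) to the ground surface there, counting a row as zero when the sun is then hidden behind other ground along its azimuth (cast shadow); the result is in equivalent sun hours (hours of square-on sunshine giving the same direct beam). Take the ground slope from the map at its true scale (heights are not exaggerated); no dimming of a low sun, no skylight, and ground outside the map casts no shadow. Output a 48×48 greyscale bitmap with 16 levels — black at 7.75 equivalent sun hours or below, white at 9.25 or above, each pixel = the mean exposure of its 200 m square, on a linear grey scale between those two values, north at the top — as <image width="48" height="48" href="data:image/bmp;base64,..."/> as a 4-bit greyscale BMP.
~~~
<image width="48" height="48" href="data:image/bmp;base64,Qk32BAAAAAAAAHYAAAAoAAAAMAAAADAAAAABAAQAAAAAAIAEAAATCwAAEwsAABAAAAAAAAAAAAAAABEREQAiIiIAMzMzAERERABVVVUAZmZmAHd3dwCIiIgAmZmZAKqqqgC7u7sAzMzMAN3d3QDu7u4A////AIiIl2SJiIeJmYiIiHZ3REaHZVeIiIiIiIiJhUaqmYeJmYh3iGd3Q0aGZmeJmZiIiYiJhUWZmIiZmHd3iGd3U0eGd3iJmZiJiJiJhkSImJmZmHZ4iHd2VHiHiIiZmYiYiJiYh0J4mZmZiHd4iHhyJ4mYiIiIiIeIiYmYiGBXiZmZh3eIiIhAKIiZh3iHd2eJmZmYiYEFeImYh2Z4iIYAWIiIh3d3dniZmZmYiZUAV4iHZUZ4mIIFiHiIiHd3d3iIiZmYiZggNodlQ0eJmWFpmYiImYd3iId3d3iJmZlQRnVDRXealzWZmZiIiIiImIiHd0V4iHdmd0NXmYmoZViZmZmHV5mJmIiIiSISMhJphTaZqqmVRFeIiZmGV5iId4h3mUIAAAOJdGmqmZmGY2iJmIh2d3d3d4homWVFZ4moZomZmIl2RqqqmHh4l2Z3eIh4iWaaqpmGeImZiIl2aqqYZZqqqGeIiIh4d3mqhlRYmYiJiIhomoZER6qpmIiIiIiHZpqXQ0aZmYiIiJhniIh4iYiIiIiIiIiHd6l1VniZmZh3eJZld5mpmHZmeIiIiImHd5hmd4d4iYdlaId2RXmZl2VVeIiGaJmHdphmd3ZneIdmZ4mXU1iZmHd3d3hVeql3d4hlZ4dmd3d3d4mYdDeZmZmIdmQ2mpZniIdVeIiIh3iIhnmZhkiZmZiIh3RGmnZniIZGeKqZiIiIh3iZl0iZmYiIiIZVeHdniHVXeJmZmZmZmYiZmEaZmYh3iIdlV3dniHZoiYmZmZmZqpiJmVR5mYh2eIhlNWZniHRYiIiId4iImZmZmVRpmZiHZodmNWZniEJod3iJmHd3iZmYiDZ5mYdmZ2ZnVmZniESIiIiJmZh4iJmFR2mZiIdmV2eJh3VniFeIiIh4mZmZmZhkeZqZmal2R3mqqWVniGeIiIh2iZmZmYdXmZmImZhmR4mqqURomXiImId1aJmZmIiHiZiIiHVWSJmZlyVomXh4iHd1RomZmZmpmYiIiENXaJmIhTZ4mYeIiId2NHiZmZmpmImZlyNodViIhEeIiHiYiId3Qld2ZneId4iZljSaqXiXQmmYd5mZiIh3UQAAAFeGVoiIZWqqqphiFZmYiJqod4iIdAAAFGhzR4iHeKqph1M0aZmZmaqXeIiImWaKqYdCaIiImYdkM0aJmZiJmZl1eJiKqZqphkIUeZiIiHZlaJmZmZmZmYdGiZiallZlQxJHqpmZmZh3iaqZmaqZmXZHmZiIUmmZmYiKqZmZmYZniZmpmaqZmWRYiJmHRpqqqqqph4iZiHZ4iHiZmZmZmXVoiImYV4iHd4iId3eIiIiZmHiZiHd4iHZ3iIiIZ2ZmZmZ4iHZ4iJmZmYeId2d3iId3eIiHV3d3h3eIiId4iImZmYdmd3d4iId2aIh1Z3iIiIiIiId4iIiZmYdmZ4iIiId2aJh0eIiIiIiHiIh3iId3eIdmVniIiId3d4d2iJmYiIiIiIh4iIdmeId3dneIiId4d3eIiImIiIiIiIiIiIh4iIiIiIiIiA=="/>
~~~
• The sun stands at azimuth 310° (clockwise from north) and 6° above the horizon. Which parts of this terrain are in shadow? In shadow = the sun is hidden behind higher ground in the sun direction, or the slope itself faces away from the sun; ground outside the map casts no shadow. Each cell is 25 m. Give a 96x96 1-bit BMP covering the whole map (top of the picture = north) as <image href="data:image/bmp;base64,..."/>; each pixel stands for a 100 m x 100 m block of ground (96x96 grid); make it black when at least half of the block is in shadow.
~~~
<image width="96" height="96" href="data:image/bmp;base64,Qk2+BAAAAAAAAD4AAAAoAAAAYAAAAGAAAAABAAEAAAAAAIAEAAATCwAAEwsAAAIAAAAAAAAA////AAAAAAAAP+AcDAAB/wAAAAAAf8AIPwAB/wAAAAAAf8AAf8AB/wAAAAAAf4AAf+AB/gAAAAAAf4AAP/AD/gAAA4AAf4AAP/AD/AAAB4AA/4AAP/AD+AAABwAA/4HAP+AD8AAABwAA/4CAP+AD8AAABgAA/4AAP+AB4AAAAAAA/4AAP8ABwAAAAAAgf4AAP8AAAAAAAAAwf8AAH4AAAAAAAAAwf8AAHwAAAAAAAAAAP+AADhwBAAAAAAAAP/AAAPwPAAAAAAAAH/AAAfwfAAAAAAAAH/AAB/w+AAAAAAAAH/AAH/h+AAAAAAAAD/AAP/j8AAAAAAAAD/AA///4AAAAAAAAB+AB///4AAAAAAAAB8AD///4AAAAAAAAAYAH///4AAAAAAAAAAAD////+AAAAAAAAYAB////+AAAAAAAD4AB////+DgAAAAAPwAB////8fwAAAAA/wAB/3/88/wAAAAA/AAB/38AA/wAAAAAAAAB/v4AA/gAAAAAAAAA/fwAAPAAAAAAAAAA/fwPwAAAAACAAAAA+/w/wAAAAACAAAAAc/8/wAAAAACAAAAAJ/+/gAAAAACB4AAAB//fgAAAAAAP4AAAB//PgAAAAGAf4AAAB//nwAAAAfgfwAAAA//jgAAAA/gfwAAAA//jAAAAB/wfwAAAA//wAAAAD/gfwAAAAf/wAH4AD/gfwAAAAf/wA/8AD/gfwAAAAf/wD//AD/gfgAAAAP/wH//8H/gfgAAAAP/wP//8D/gfAAAAAH/wf//8D/g/AAAAAH/wf//8D/g+AAAAAD/wf//8D/h8AAAAAD/gf//4D/xwAAAAAD/w///4D/wwAAAAAB/4///4B/wwAAcAAB/4f//4B/wgAA/4AA/4P//wB/wgAAf+AAfwP//wB/wAAAP+AA/wP//gD/wAAAH+AB/gP//AD/gAAAD8AH/gH/+AD/AAAAA8AP/AH/+QH/AAAAAYAf+AD//4H+AAAAAAA/8AD//4H8AAAAAAB/8AD//4H8AAAAAAB/4AD//4P4AAAAAAB/4AD//4P4AAAAAAA/wAD//wPwAAAAAAAHgAH//wP8AAAAAAABAAH//gP/wAAAAAAAAAH//gH//gAAAAAAAAH//AD//4AAAAAAAAD/+AH//5wAAAAAAAAfwD///zwAAAAAAAAAB////zwADDAAAAAAP////nwAPAAAgAAA////9PgAMAADwAAA////8fAAAAA/wAAAf///8fAAAAf/gAAAH///8eAAAB//gAAAB///ceAAAH//AAAAAf/+YcAAAH/+AAAAAP/4AcAAAD/+AAAAAHwAAcAAAAAcAAAMAAAAAcAAAAAAAAA/8AAAA8AAAAAAAAA/8AAAA8AAAAAAAAAP8AAAA+AAAAAAAAAH8AAAA+AAAAAAAAAD8AAAA+AAAAAAAAAB4ABAA+AAAAAAAAAAwAAAA+AAAAAAAAAAAAAAA/AAAAAAAAAAAAAAAeAAAAAAAAAAAAAAAeAAAMAHAAAAAAAAAeAAAMAHAAAAAAAAAcAgAIACAAAAAAAAA="/>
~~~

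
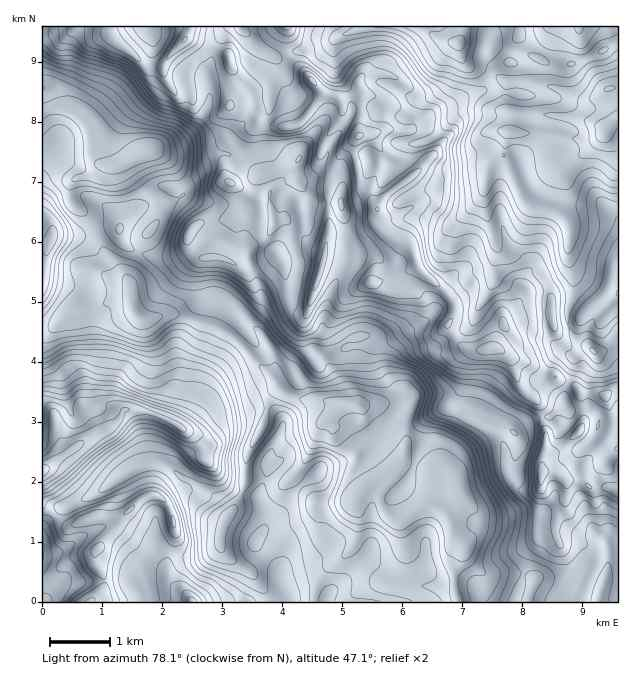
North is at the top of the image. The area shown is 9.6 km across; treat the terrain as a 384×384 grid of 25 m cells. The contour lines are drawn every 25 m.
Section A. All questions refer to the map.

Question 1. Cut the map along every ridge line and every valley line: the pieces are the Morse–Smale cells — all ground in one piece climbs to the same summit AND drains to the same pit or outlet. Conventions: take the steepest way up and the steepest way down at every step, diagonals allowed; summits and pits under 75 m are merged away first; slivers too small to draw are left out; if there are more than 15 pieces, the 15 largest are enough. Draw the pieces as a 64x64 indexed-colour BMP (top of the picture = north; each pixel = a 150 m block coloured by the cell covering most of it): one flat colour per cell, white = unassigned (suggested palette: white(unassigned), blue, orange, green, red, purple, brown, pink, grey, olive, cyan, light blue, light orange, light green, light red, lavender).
<image width="64" height="64" href="data:image/bmp;base64,Qk12CAAAAAAAAHYAAAAoAAAAQAAAAEAAAAABAAQAAAAAAAAIAAATCwAAEwsAABAAAAAAAAAA////ALR3HwAOf/8ALKAsACgn1gC9Z5QAS1aMAMJ34wB/f38AIr28AM++FwDox64AeLv/AIrfmACWmP8A1bDFAMzMzJmZm7u7u7u7u7iCIiIiIiIiIiIiRERERVVVVVVVzMzMyZm7u7u7u7u7uIIiIiIiIiIiIiJERERFVVVVVVXMzMzJmZu7u7u7u7uIgiIiIiIiIiIiIkREREVVVVVVVczMzJmZm7u7u7u7uIgiIiIiIiIiIiIiRERERFVVVVVVzMzMmZmbu7u7u7iIiCIiIiIiIiIiIiJEREREVVVVVVXMzMyZmZm7uZmbiIiCIiIiIiIiIiIiIiRERERVVVVVVczMzMmZmZmZmZmIiCIiIiIiIiIiIiIiREREREVVVVVVzMzMzJmZmZmZmYiIIiIiIiIiIiIiIiJEREREREVVVVXMzMzMmZmZmZmZiIiCIiIiIiIiIiIiJERERERERVVVVQmZmZmZmZmZmZmIiIIiIiIiIiIiIiIkRERERERFVVVViJmZmZmZmZmZmYiIIiIiIiIiIiIiIkRERERERERVVVWIiImZmZmZmZmYiIgiIiIiIiIiIiIiJERERERERFVVVYiIiImZmZmZmYiIiCIiIiIiIiIiIiIiREREREREVVVViIiIiJmZmZmIiIiIgiIiIiIiIiIiIiJERERVVERVVVWIiIiIiZmZmIiIiIiCIiIiIiIiIiIiRERERFVVVVVVVYiIiIiIiIiIiCIiIiIiIiIiIiIiREREREREVVVVVVVViIiIiIiIiIiIIiIiIiIiIiIiIiJERERERERVVVVVVVWIIoiIiIiIiIgiIiIiIiIiIiIiIkRERERERVVVVVVVVYgiIoiIiIiIgiIiIiIiIiIiIiIiRERERERVVVVVVVVViCIiKIiIiIIiIiIiIiIiIiIiIiJERERERVVVVVVVVVWCIiKIiIiCIiIiIiIiIiIiIiIiIkREREVVVVVVVVVVVSIiIogiIiIiIiIiIiIiIiIiIiIiJEREVVVVVVVVVVVVIiIiIiIiIiIiIiIiIiIkRERERERERERVVVVVVVVVVVUiIiIiIiIiIiIiIiIiJERERERERERERFVVVVVVVVURFSIiIiIiIiIiIiIiIiJERERERERERERERVVVVVVVERERIiIiIiIiIiIiIiIiJERERERERERERERFVVVVVREREREiIiIiIiIiIiIiIiJEREREREREREREREVVVVURERERESIiIiIiIiIiIiIiJERERDNERERERERERFVVERERERERIiIiIiIiIiIiIiJERERDMzMzNERERERBEREREREREREiIiIiIiIiIiIiJEREREMzMzMzM0RERBEREREREREREaIiIiIiIiIiIiREREREQzMzMzMzNERBERERERERERERqiIiIiIkIiJERERERERDMzMzMzMzREQRERERERERERGqqqIiIkREREREREREREQzMzMzMzNERBEREREREREREaqqqqoiRERERDNEREREMzMzMzMzM0REERERERERERERqqqqqqpEREREMzREREMzMzMzMzM0REERERERERERERGqqqqqqkREREMzM0REQzMzMzMzMzREEREREREREREREaqqqqqkREREQzMzRERDMzMzMzMzNBERERERERERERERqqqqqkREREREMzMzREMzMzMzMzMzERERERERERERERGqqqqkREQzREMzMzMzMzMzMzMzMzEREREREREREREREaqqqqREMzMzMzMzMzMzMzMzMzMzMRERERERERERERER2qqqREMzMzMzMzMzMzMzMzMzMzERERERERERERERERHd3d00MzMzMzMzMzMzMzMzMzMzEREREREREREREREREd3d0zMzMzMzMzMzMzMzMzMzMzERERERERERERERERER3d0zMzMzMzMzMzMzMzMzMzMzMzMRERERERERERERERHd0zMzMzMzMzMzMzMzMzMzMzMzMzEREREREREREREREd3TMzMzMzMzMzMzMzMzMzMzMzMzERERERERERERERER3dMzMzMzMzMzMzMzMzMzMzMzMzMRERERERERERERERHd3dMzMzMzMzMzMzMzMzMzMzMzMzEREREREREREREREd3d3dYzMzMzMzMzMzMzMzMzMzMzMRERERERERERERER3d3dZmYzM2ZmYzMzMzMzMzMzMzERERERERERERERERHQAABmZmZmZmZmMzMzMzMzMzMzEREREREREREREREREQAAAGZmZmZmZmZjMzMzMzMzMzEREREREREREREREAERAAAGZmZmZmZmZmYzMzMzMzM3dxdxEREREREAAAAAABEAAAZmZmZmZmZmZmP///MzMzd3d3cREREREQAAAAAREQAAZmZmZmZmZmZmb////zMzM3d3d3cRERERERERERERBmZmZmZmZmZmZm7u////MzMzd3d3d3cRERERERERERFmZmZmZmZmZmZmbu7v///3d3d3d3d3d3cREREREREREWZmZmZmZmZmZmZu7u///3d3d3d3d3d3d3ERERERERERZmZmZmZmZmZmZm7u7//3d3d3d3d3d3d3dxERERERERFmZmZmZmZmZmZmbu7u//d3d3d3d3d3d3d3cREREREREWZmZmZmZmZmZmZu7u73d3d3d3d3d3d3d3d3ERERERERZmZmZmZmZmZmbu7uAAAAd3d3d3d3d3d3d3cRERERERFmZmZmZmZmZm7u7uAAAAAAd3d3d3d3AHd3d3EREREREWZmZmZmZmZm7u7uAAAAAAAAB3d3d3AAB3d3cRERERER"/>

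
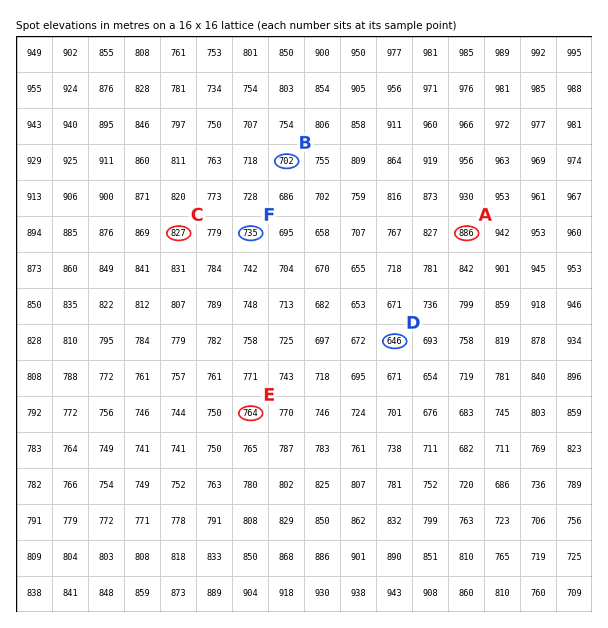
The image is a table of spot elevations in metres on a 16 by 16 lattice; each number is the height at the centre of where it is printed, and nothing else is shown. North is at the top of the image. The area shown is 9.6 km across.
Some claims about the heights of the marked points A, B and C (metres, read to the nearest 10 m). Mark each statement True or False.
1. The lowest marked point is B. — True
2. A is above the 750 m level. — True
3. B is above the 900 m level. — False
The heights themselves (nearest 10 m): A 890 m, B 700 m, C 830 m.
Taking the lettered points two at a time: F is higher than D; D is lower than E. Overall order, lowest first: D F E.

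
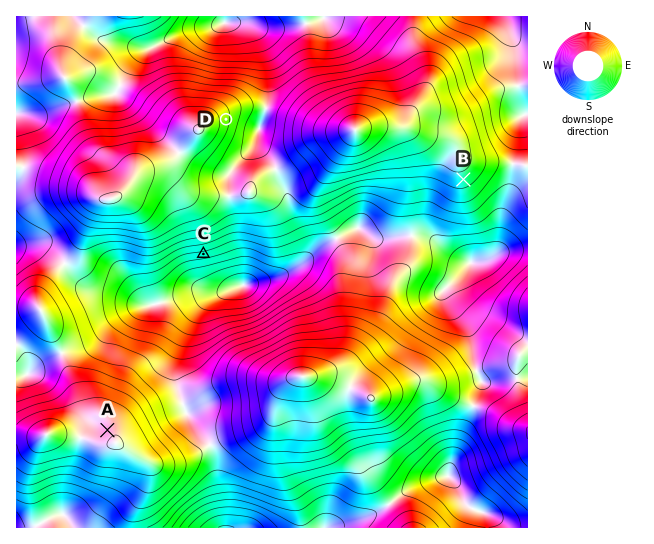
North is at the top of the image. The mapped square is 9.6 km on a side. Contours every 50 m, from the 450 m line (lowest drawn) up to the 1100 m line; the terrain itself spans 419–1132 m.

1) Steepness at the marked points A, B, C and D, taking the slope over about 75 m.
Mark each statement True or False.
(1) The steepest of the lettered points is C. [True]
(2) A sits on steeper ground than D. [False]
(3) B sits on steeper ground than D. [False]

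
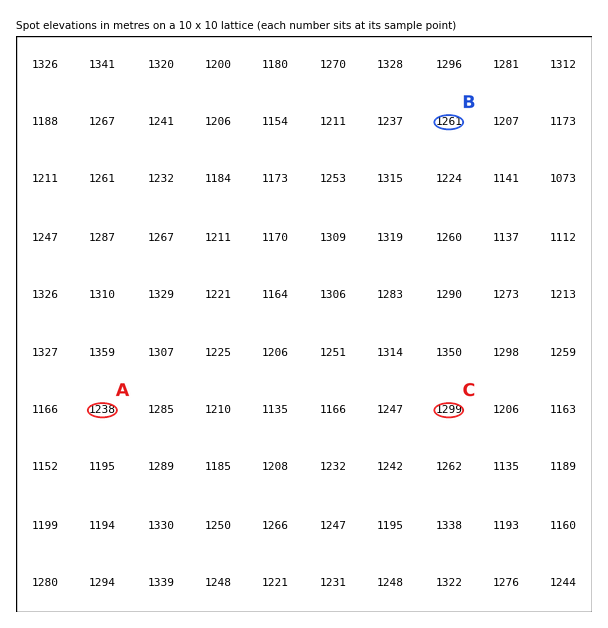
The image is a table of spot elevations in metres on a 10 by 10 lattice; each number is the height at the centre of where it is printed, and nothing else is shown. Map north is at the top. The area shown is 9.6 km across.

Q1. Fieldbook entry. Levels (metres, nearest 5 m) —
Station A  1240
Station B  1260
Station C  1300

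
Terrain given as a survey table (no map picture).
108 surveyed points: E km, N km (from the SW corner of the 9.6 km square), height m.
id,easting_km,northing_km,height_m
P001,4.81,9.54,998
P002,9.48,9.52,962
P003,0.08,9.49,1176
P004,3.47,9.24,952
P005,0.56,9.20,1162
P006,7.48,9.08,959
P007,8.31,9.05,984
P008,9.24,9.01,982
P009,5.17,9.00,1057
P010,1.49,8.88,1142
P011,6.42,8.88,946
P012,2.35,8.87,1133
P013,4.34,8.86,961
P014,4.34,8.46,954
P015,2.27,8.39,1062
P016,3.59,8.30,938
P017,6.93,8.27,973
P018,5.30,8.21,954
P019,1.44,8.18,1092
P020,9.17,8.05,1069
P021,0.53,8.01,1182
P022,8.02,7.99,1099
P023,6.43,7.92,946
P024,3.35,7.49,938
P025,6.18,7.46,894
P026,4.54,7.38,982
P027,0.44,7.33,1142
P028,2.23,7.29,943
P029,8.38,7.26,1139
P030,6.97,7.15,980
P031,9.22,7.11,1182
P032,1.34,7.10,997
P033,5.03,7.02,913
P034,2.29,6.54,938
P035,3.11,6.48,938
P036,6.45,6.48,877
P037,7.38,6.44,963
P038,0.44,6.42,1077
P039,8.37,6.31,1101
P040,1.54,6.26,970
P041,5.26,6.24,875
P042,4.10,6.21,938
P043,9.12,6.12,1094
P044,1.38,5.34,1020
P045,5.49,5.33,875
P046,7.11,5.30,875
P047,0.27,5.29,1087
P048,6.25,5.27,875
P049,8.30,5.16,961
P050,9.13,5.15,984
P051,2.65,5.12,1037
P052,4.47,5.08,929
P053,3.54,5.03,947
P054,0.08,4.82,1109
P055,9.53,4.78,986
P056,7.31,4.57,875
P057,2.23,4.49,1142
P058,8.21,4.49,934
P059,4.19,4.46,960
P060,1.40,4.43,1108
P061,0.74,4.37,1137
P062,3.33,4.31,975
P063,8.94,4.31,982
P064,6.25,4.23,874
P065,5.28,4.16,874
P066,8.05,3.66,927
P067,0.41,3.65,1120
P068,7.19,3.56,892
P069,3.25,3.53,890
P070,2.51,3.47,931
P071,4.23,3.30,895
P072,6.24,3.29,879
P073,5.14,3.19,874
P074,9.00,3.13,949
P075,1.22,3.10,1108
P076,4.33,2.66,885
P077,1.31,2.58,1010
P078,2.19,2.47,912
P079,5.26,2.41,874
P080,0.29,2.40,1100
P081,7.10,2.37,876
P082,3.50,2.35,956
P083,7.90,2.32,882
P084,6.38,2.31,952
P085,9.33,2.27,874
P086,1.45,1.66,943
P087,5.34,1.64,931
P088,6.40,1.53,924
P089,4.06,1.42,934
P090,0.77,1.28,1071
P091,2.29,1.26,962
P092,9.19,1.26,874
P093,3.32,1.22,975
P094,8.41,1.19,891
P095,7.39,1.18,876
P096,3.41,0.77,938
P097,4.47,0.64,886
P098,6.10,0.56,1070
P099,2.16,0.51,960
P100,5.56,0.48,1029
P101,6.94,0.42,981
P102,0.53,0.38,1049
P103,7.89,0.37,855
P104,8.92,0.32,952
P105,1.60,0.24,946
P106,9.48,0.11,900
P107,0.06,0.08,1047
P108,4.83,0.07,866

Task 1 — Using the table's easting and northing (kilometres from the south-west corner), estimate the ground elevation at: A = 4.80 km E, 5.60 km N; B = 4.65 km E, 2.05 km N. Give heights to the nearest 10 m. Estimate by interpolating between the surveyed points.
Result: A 920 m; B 870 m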